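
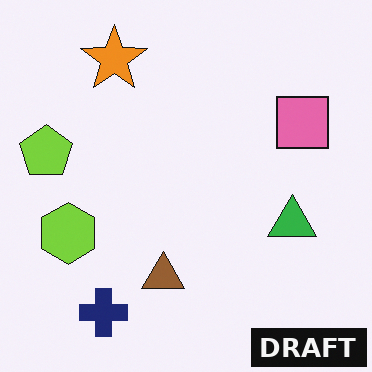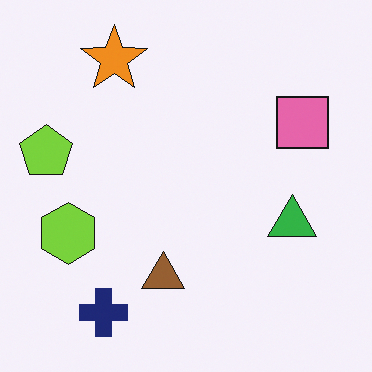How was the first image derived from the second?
It was watermarked with the text "DRAFT" in the lower-right corner.

A dark label reading "DRAFT" appears in the lower-right corner.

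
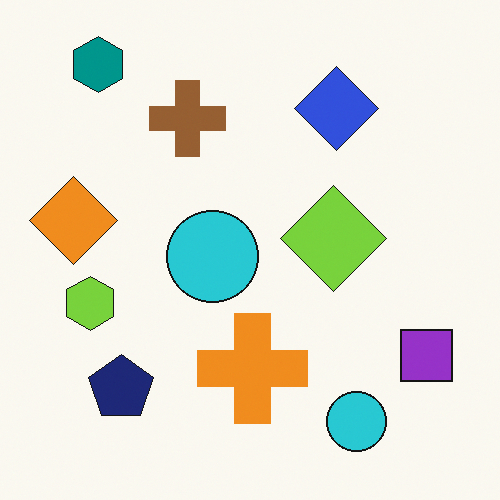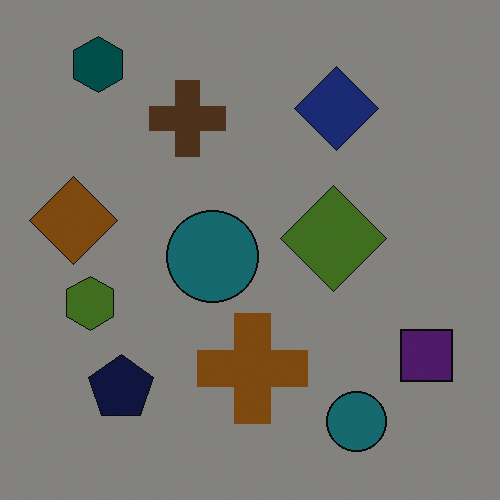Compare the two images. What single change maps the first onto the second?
The transformation is: darkened a lot.

Every pixel — background and shapes alike — is uniformly darkened.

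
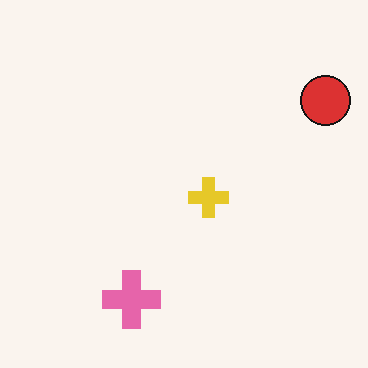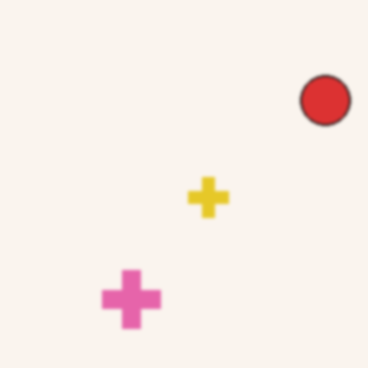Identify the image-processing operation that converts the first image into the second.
Slightly softened.

Shape edges and outlines are uniformly softened across the whole image.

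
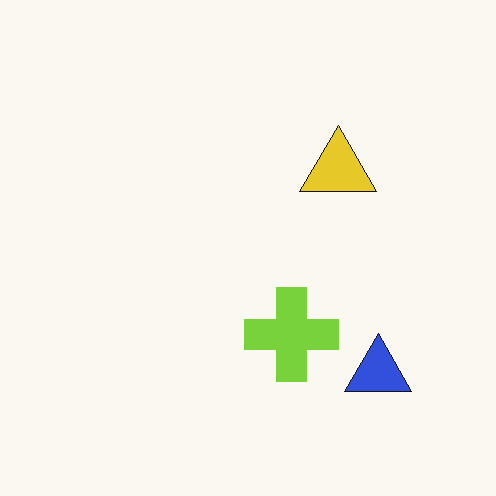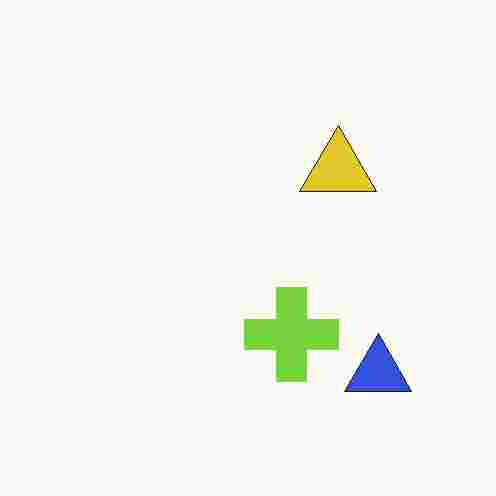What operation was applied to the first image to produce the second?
The transformation is: degraded with heavy JPEG compression.

Blocky 8×8 compression artifacts appear around shape edges and the flat background shows ringing — characteristic JPEG degradation.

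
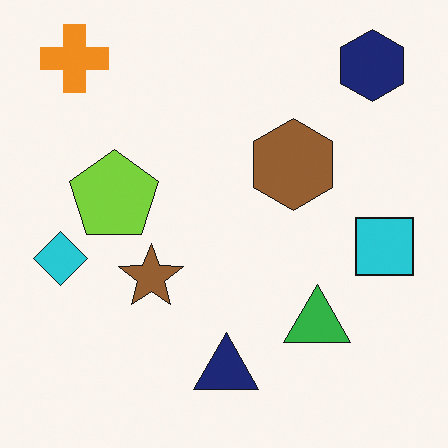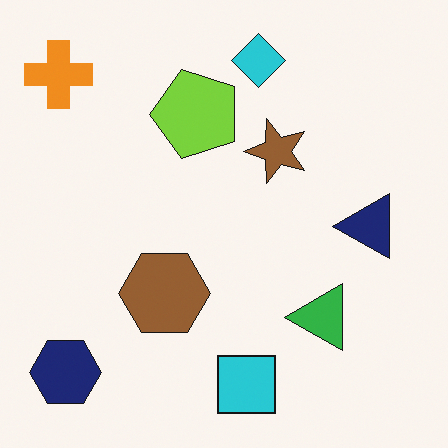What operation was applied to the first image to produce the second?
The second image is the first transposed (reflected across the top-left ↔ bottom-right diagonal).

Shapes have swapped their row and column positions — what was in the top-right is now in the bottom-left — a diagonal reflection.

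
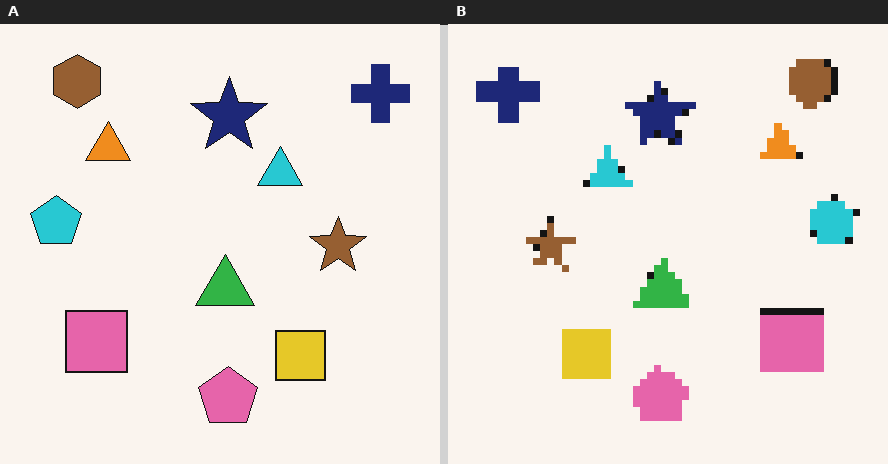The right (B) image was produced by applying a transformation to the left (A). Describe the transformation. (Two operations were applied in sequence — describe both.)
It was flipped horizontally (left ↔ right), then pixelated into visible square blocks.

The cyan pentagon is in the left of the left (A) image and the right of the right (B) — shapes on opposite sides of the vertical midline have swapped in a mirror flip. Shapes are reduced to large square blocks; fine edges and outlines are lost — a downscale-then-upscale (mosaic) effect.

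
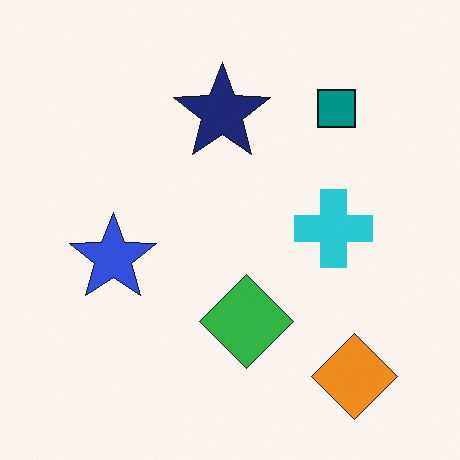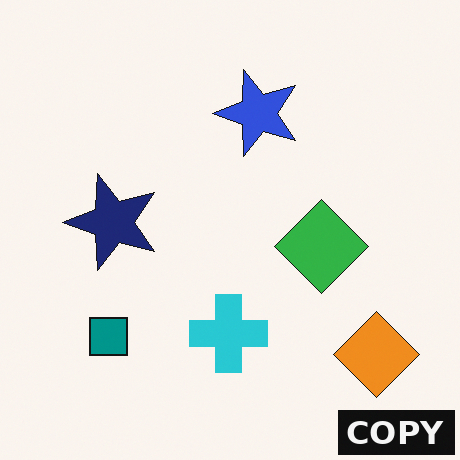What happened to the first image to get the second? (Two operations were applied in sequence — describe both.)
The transformation is: transposed (reflected across the top-left ↔ bottom-right diagonal), then watermarked with the text "COPY" in the lower-right corner.

Shapes have swapped their row and column positions — what was in the top-right is now in the bottom-left — a diagonal reflection. A dark label reading "COPY" appears in the lower-right corner.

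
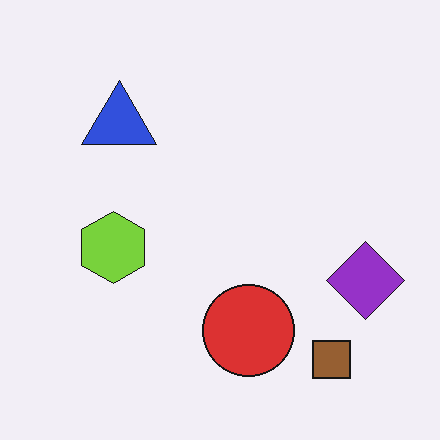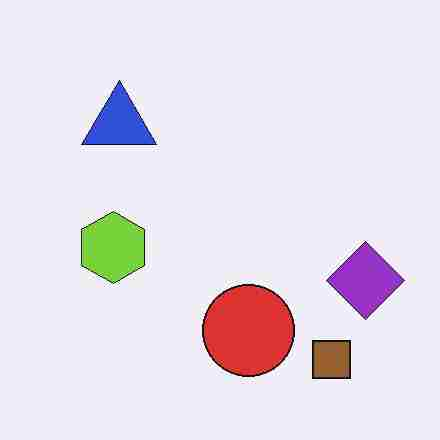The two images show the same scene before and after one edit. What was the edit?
The image was heavily JPEG-compressed with obvious blocking artifacts.

Blocky 8×8 compression artifacts appear around shape edges and the flat background shows ringing — characteristic JPEG degradation.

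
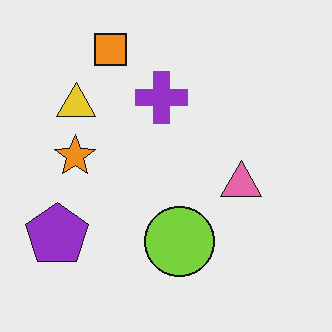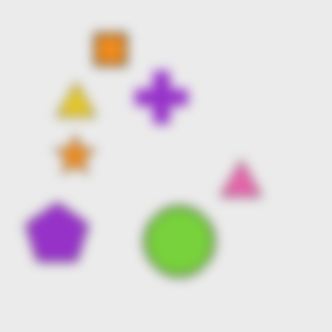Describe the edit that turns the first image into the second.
This is the original image heavily blurred.

Shape edges and outlines are uniformly softened across the whole image.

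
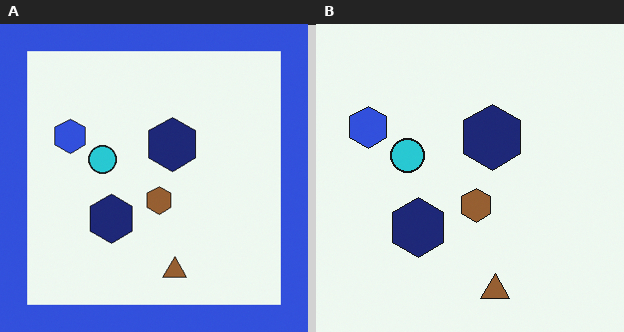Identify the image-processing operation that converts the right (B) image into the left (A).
Framed with a blue border.

A solid blue frame runs around the edge of the left (A) image, with the content slightly shrunk inside it.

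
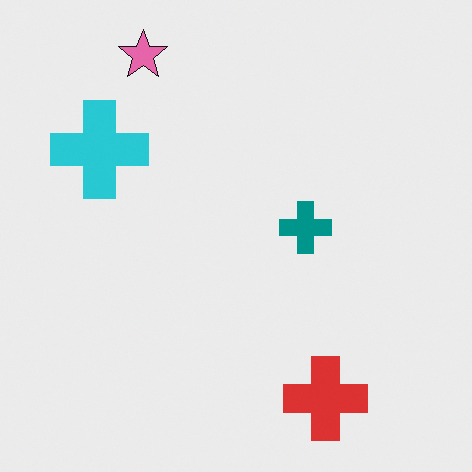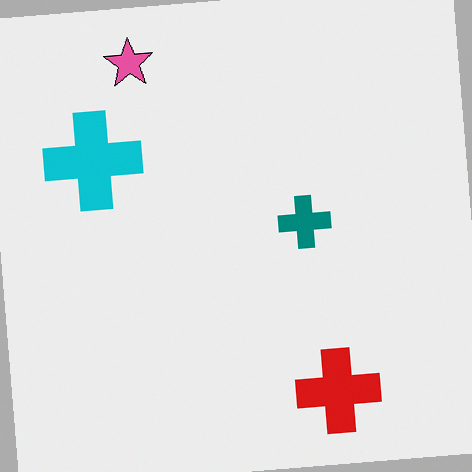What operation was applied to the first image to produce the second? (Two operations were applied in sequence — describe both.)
The second image is the first rotated counter-clockwise by a small amount, then given slightly increased contrast.

Every shape is tilted by the same angle and the image corners show triangular fill wedges — a whole-image rotation by a non-right angle. Tones are pushed away from mid-grey across the whole image — a global contrast change.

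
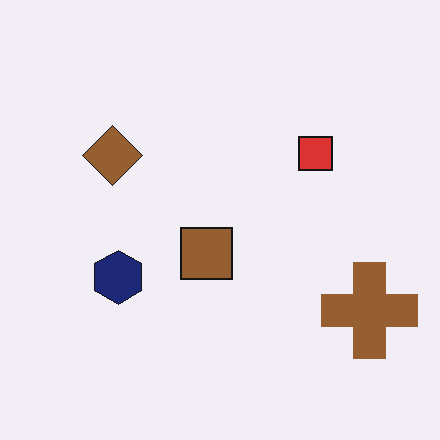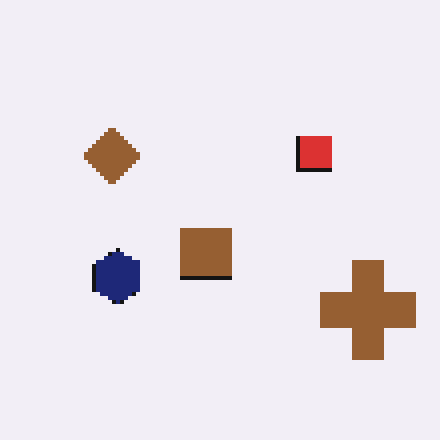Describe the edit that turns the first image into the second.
This is the original image lightly pixelated (a mild mosaic effect).

Shapes are reduced to large square blocks; fine edges and outlines are lost — a downscale-then-upscale (mosaic) effect.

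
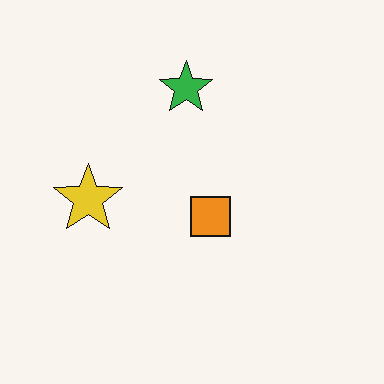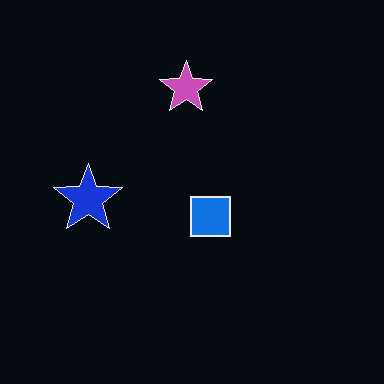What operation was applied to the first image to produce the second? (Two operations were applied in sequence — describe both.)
The transformation is: color-inverted (negative), then given moderate JPEG compression.

The light background has become dark and every shape's color is its complement — a photographic negative. Blocky 8×8 compression artifacts appear around shape edges and the flat background shows ringing — characteristic JPEG degradation.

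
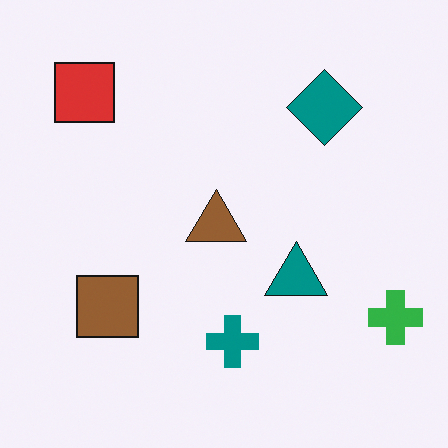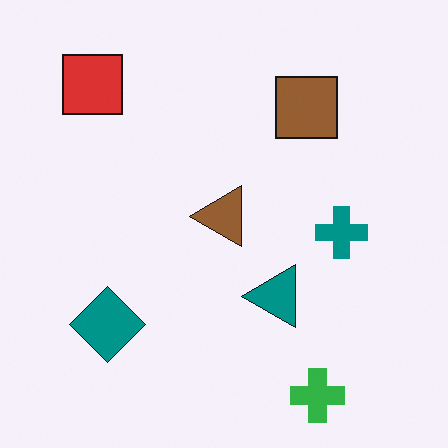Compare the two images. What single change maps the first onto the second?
The image was transposed (reflected across the top-left ↔ bottom-right diagonal).

Shapes have swapped their row and column positions — what was in the top-right is now in the bottom-left — a diagonal reflection.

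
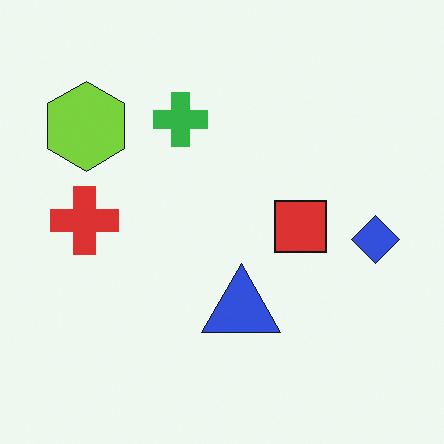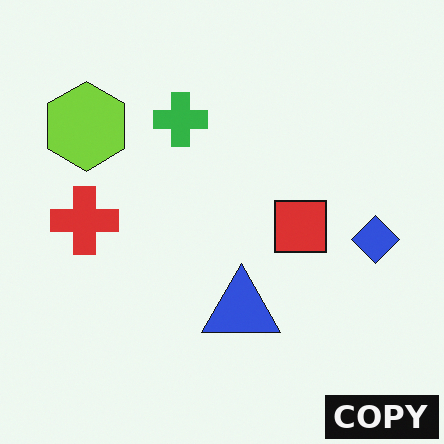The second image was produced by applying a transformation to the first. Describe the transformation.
The image was watermarked with the text "COPY" in the lower-right corner.

A dark label reading "COPY" appears in the lower-right corner.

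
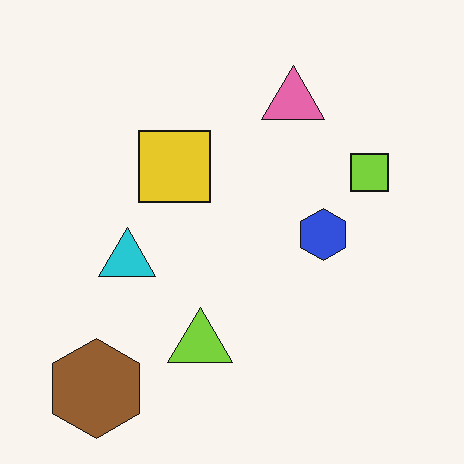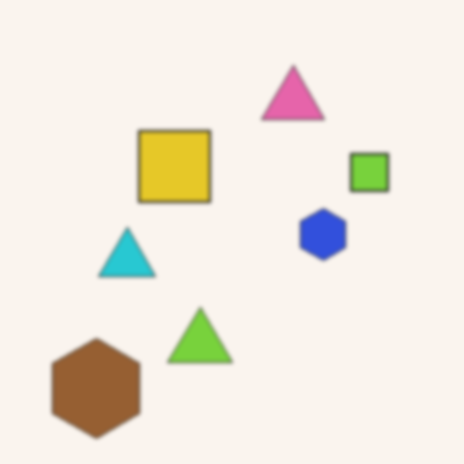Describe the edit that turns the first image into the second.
It was lightly blurred.

Shape edges and outlines are uniformly softened across the whole image.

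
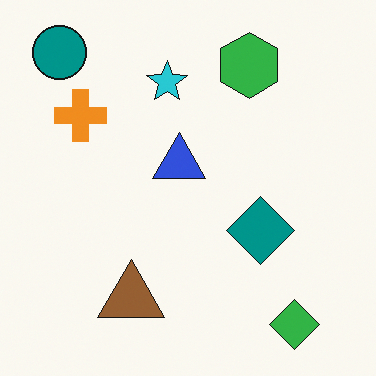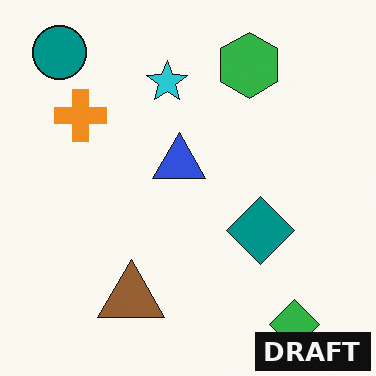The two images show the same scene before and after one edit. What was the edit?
The second image is the first watermarked with the text "DRAFT" in the lower-right corner.

A dark label reading "DRAFT" appears in the lower-right corner.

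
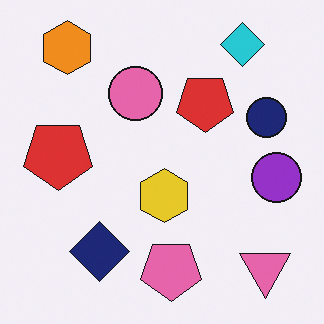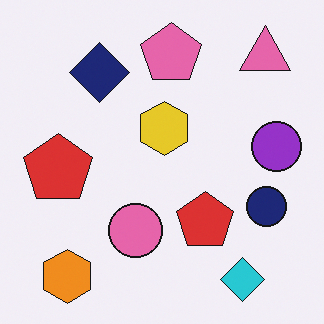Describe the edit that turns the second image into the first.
It was flipped vertically (top ↔ bottom).

The cyan diamond is in the bottom-right of the second image and the top-right of the first — shapes on opposite sides of the horizontal midline have swapped in a mirror flip.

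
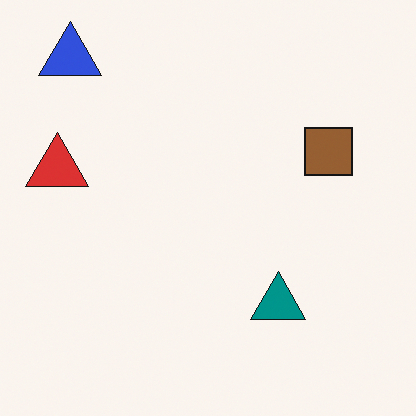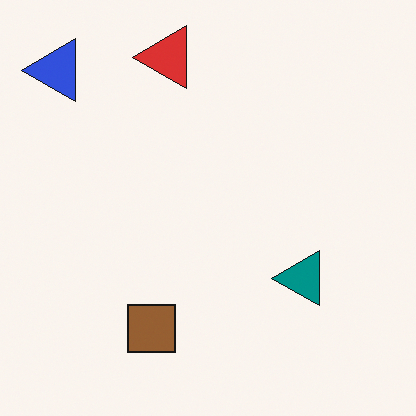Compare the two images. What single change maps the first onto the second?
It was transposed (reflected across the top-left ↔ bottom-right diagonal).

Shapes have swapped their row and column positions — what was in the top-right is now in the bottom-left — a diagonal reflection.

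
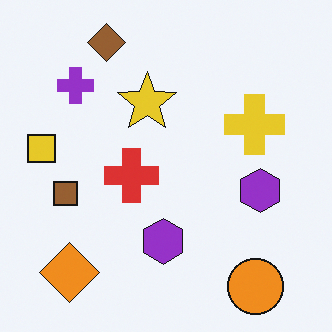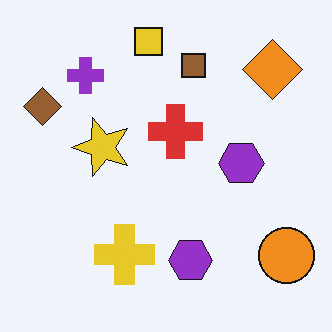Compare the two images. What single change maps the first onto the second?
This is the original image transposed (reflected across the top-left ↔ bottom-right diagonal).

Shapes have swapped their row and column positions — what was in the top-right is now in the bottom-left — a diagonal reflection.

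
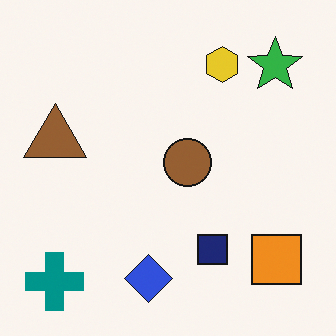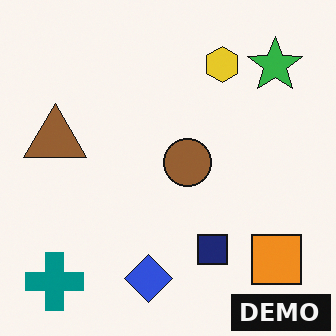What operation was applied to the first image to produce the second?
This is the original image watermarked with the text "DEMO" in the lower-right corner.

A dark label reading "DEMO" appears in the lower-right corner.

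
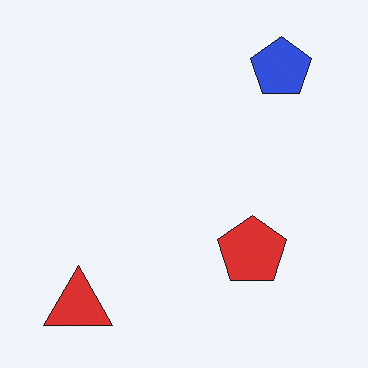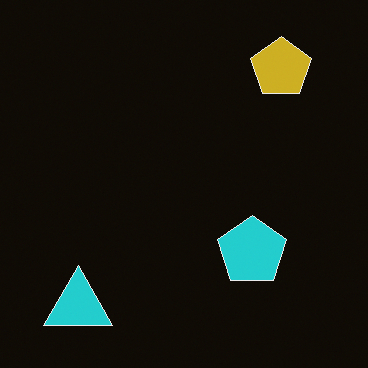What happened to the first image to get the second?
It was color-inverted (negative).

The light background has become dark and every shape's color is its complement — a photographic negative.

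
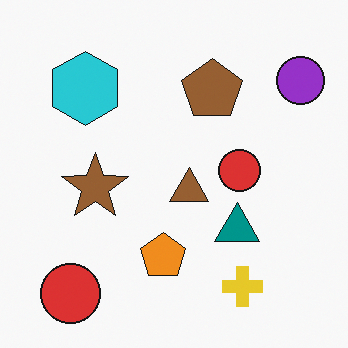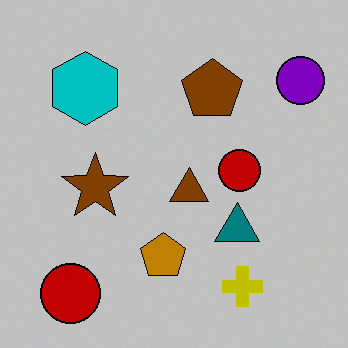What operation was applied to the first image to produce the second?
The second image is the first heavily posterized to just a handful of flat colors.

Each flat color has snapped to a coarser quantized level — most visibly, the near-white background has dropped to a flat grey.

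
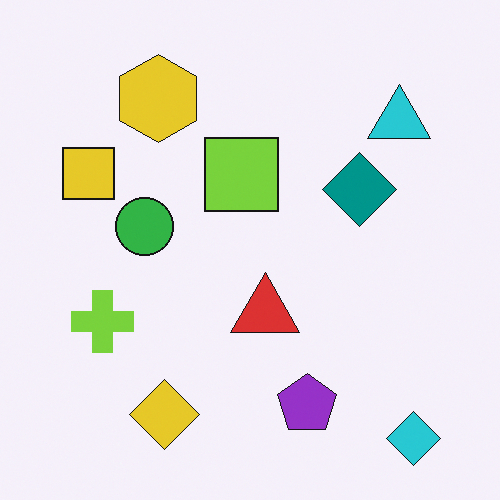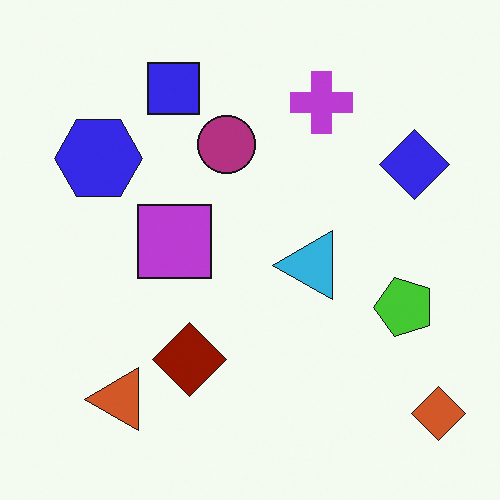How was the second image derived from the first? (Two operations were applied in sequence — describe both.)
This is the original image hue-shifted through roughly half the color wheel, then transposed (reflected across the top-left ↔ bottom-right diagonal).

Every shape's color has rotated by the same amount around the hue wheel — a uniform hue shift. Shapes have swapped their row and column positions — what was in the top-right is now in the bottom-left — a diagonal reflection.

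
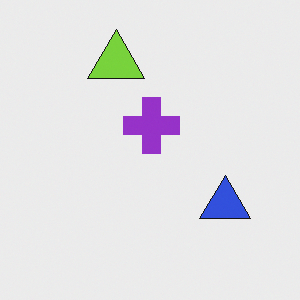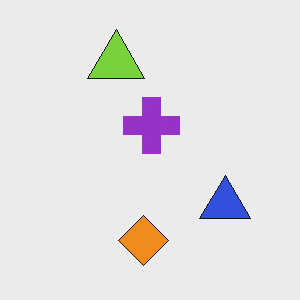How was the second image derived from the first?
Overlaid with an additional orange diamond.

An orange diamond appears in the second image that is absent from the first.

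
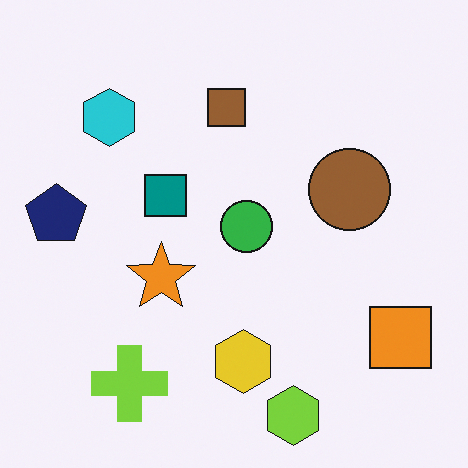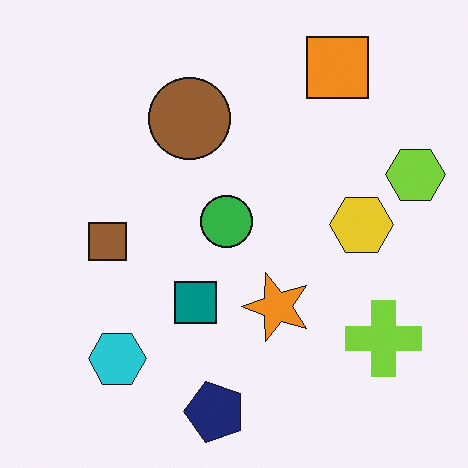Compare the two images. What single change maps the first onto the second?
Rotated 90° counter-clockwise.

The orange square sits in the bottom-right of the first image and the top-right of the second — consistent with a whole-image 90° counter-clockwise rotation.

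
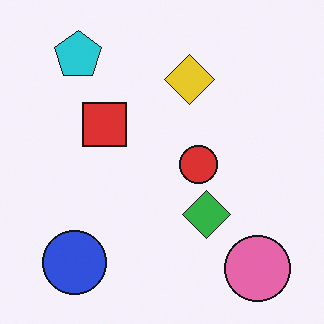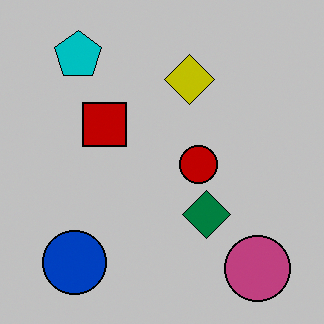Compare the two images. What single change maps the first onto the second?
Aggressively posterized.

Each flat color has snapped to a coarser quantized level — most visibly, the near-white background has dropped to a flat grey.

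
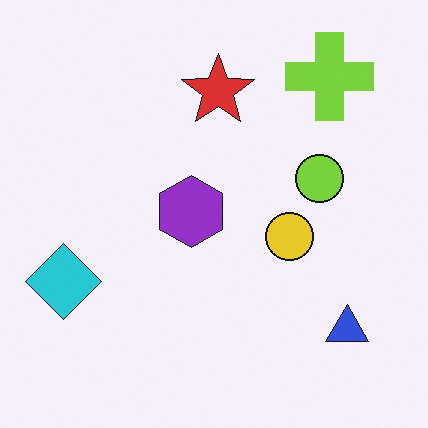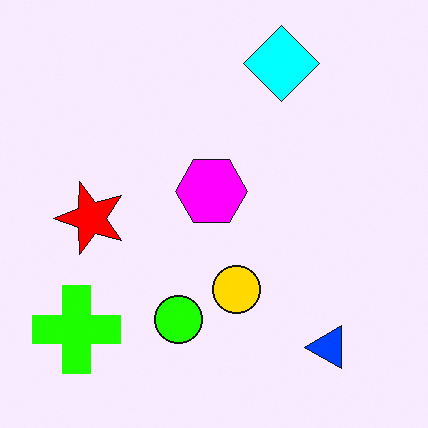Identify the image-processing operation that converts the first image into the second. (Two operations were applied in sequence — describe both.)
The image was transposed (reflected across the top-left ↔ bottom-right diagonal), then made much more vivid (saturation change).

Shapes have swapped their row and column positions — what was in the top-right is now in the bottom-left — a diagonal reflection. All colors are more vivid — a global saturation change.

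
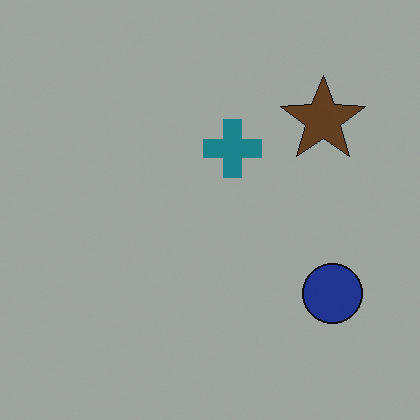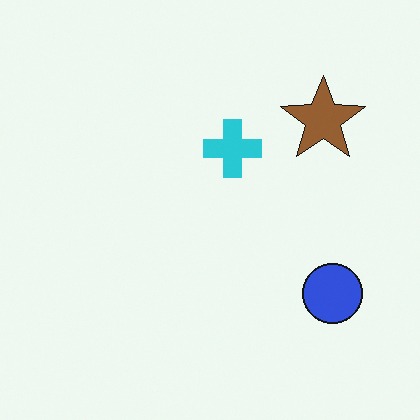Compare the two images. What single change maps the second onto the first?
This is the original image substantially darkened.

Every pixel — background and shapes alike — is uniformly darkened.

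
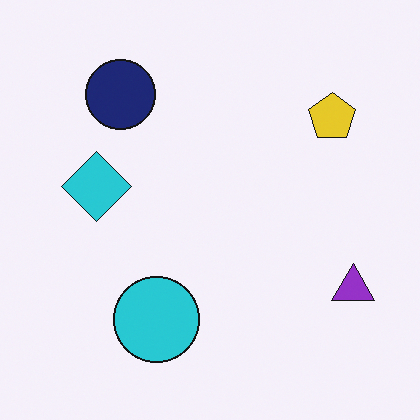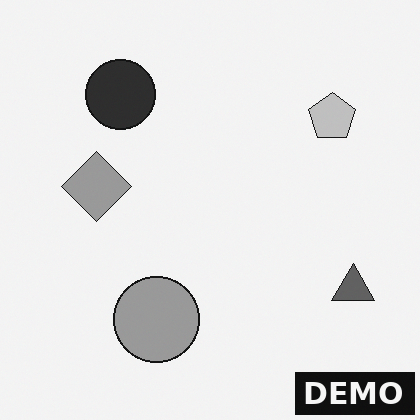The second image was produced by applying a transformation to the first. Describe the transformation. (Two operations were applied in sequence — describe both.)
The transformation is: converted to grayscale, then watermarked with the text "DEMO" in the lower-right corner.

All color is removed — every shape is now a shade of grey. A dark label reading "DEMO" appears in the lower-right corner.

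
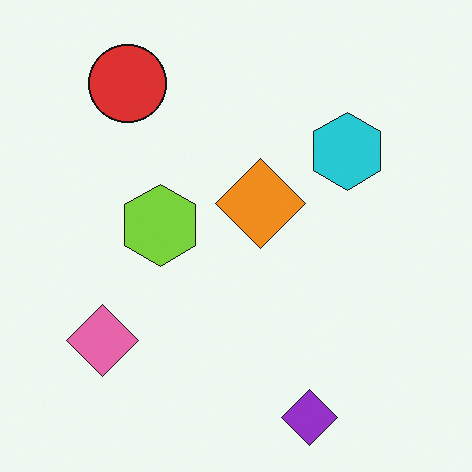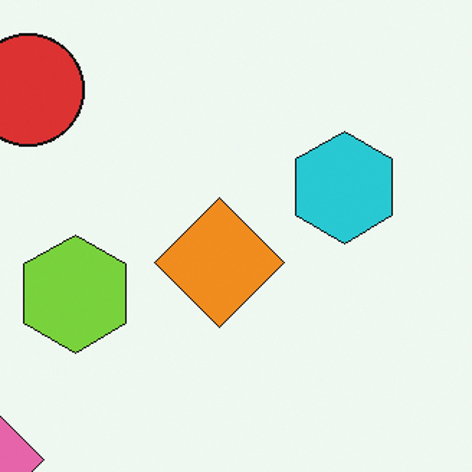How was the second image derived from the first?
This is the original image cropped slightly and scaled back up.

The visible shapes are larger and the field of view is narrower; shapes near the original edges may be partly or wholly outside the frame — a crop-and-rescale.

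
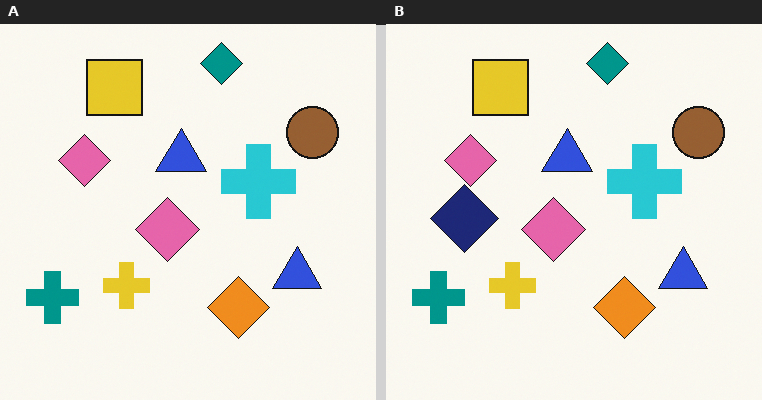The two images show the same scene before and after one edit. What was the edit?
The transformation is: overlaid with an additional navy diamond.

A navy diamond appears in the right (B) image that is absent from the left (A).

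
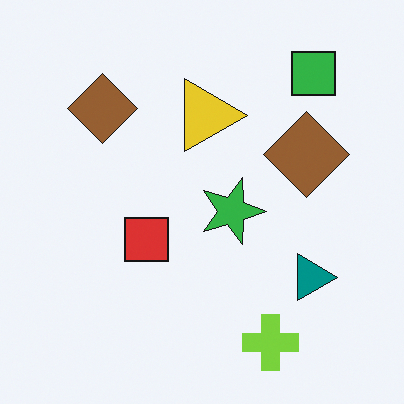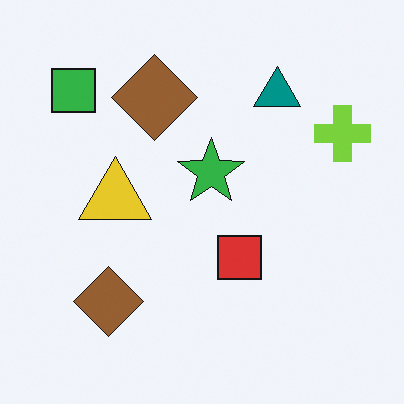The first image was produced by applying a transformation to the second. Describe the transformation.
This is the original image rotated 90° clockwise.

The green square sits in the top-left of the second image and the top-right of the first — consistent with a whole-image 90° clockwise rotation.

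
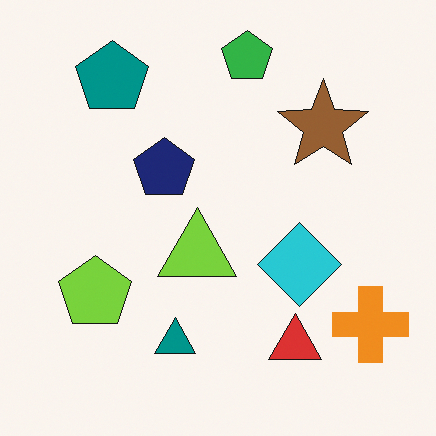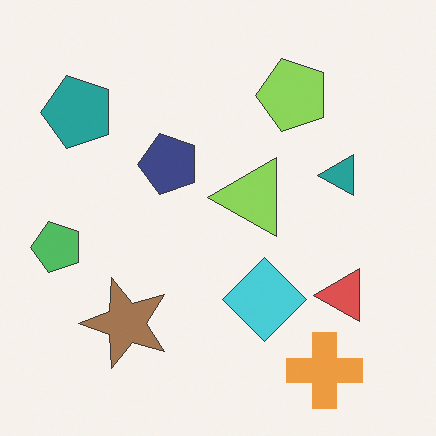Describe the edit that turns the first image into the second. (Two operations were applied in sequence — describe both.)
It was given slightly reduced contrast, then transposed (reflected across the top-left ↔ bottom-right diagonal).

Tones are pushed toward mid-grey across the whole image — a global contrast change. Shapes have swapped their row and column positions — what was in the top-right is now in the bottom-left — a diagonal reflection.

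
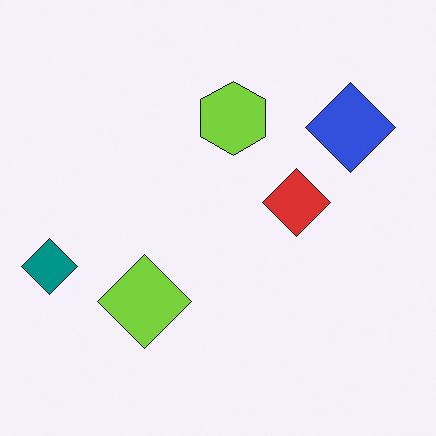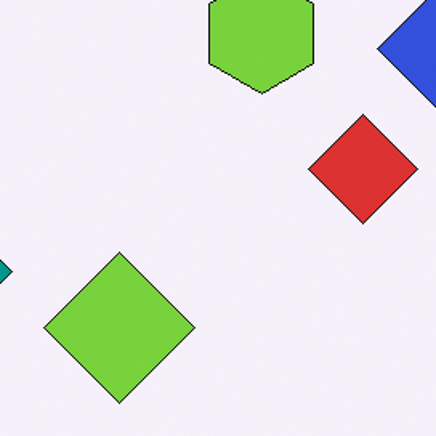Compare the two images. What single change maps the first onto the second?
This is the original image cropped to a modestly smaller region and rescaled.

The visible shapes are larger and the field of view is narrower; shapes near the original edges may be partly or wholly outside the frame — a crop-and-rescale.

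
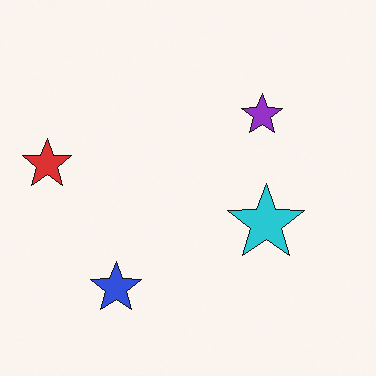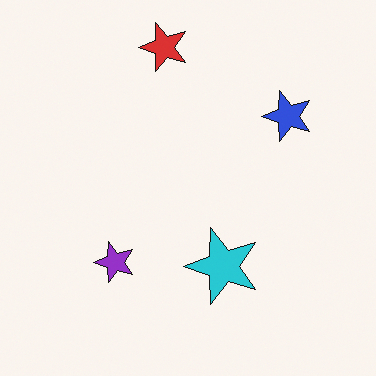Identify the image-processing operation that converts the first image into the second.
The image was transposed (reflected across the top-left ↔ bottom-right diagonal).

Shapes have swapped their row and column positions — what was in the top-right is now in the bottom-left — a diagonal reflection.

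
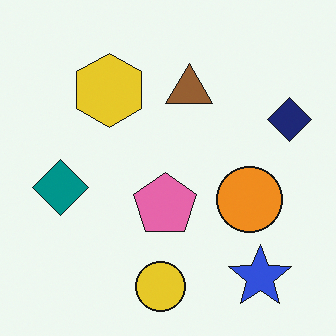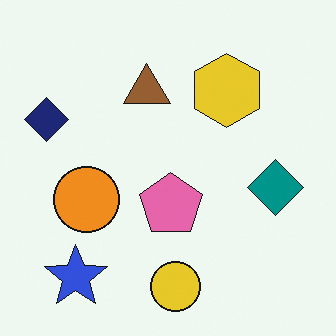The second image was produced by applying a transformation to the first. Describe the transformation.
It was flipped horizontally (left ↔ right).

The navy diamond is in the right of the first image and the left of the second — shapes on opposite sides of the vertical midline have swapped in a mirror flip.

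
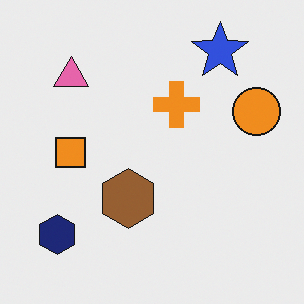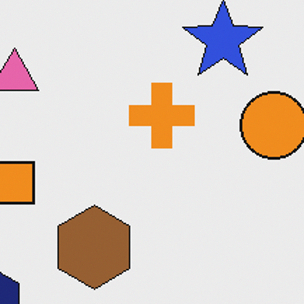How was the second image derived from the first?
Cropped slightly and scaled back up.

The visible shapes are larger and the field of view is narrower; shapes near the original edges may be partly or wholly outside the frame — a crop-and-rescale.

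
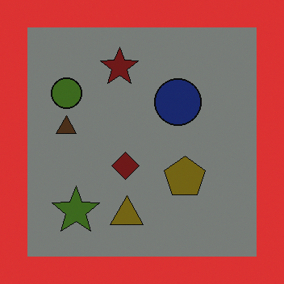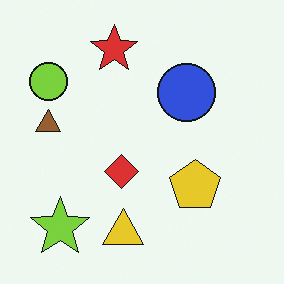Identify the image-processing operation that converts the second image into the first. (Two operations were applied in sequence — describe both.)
The image was darkened a lot, then framed with a red border.

Every pixel — background and shapes alike — is uniformly darkened. A solid red frame runs around the edge of the first image, with the content slightly shrunk inside it.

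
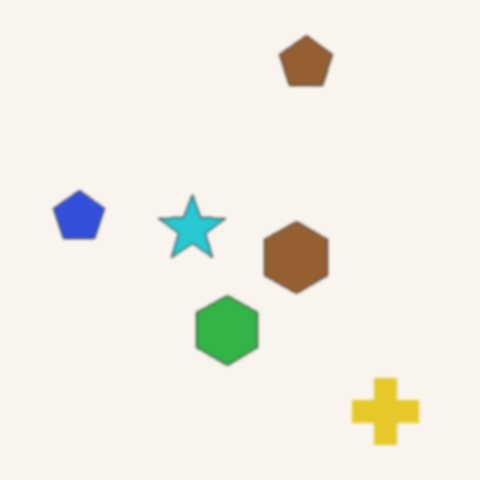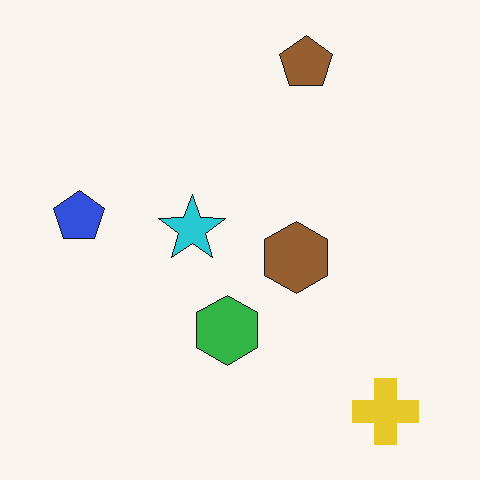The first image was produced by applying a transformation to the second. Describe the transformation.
The first image is the second given a subtle gaussian blur.

Shape edges and outlines are uniformly softened across the whole image.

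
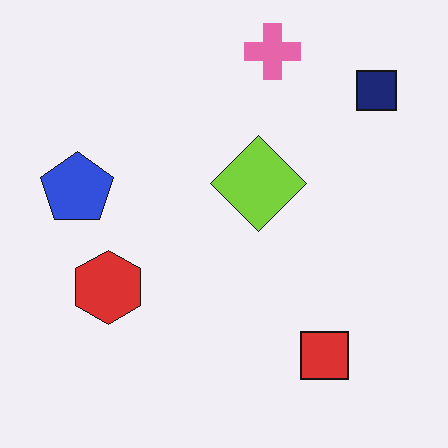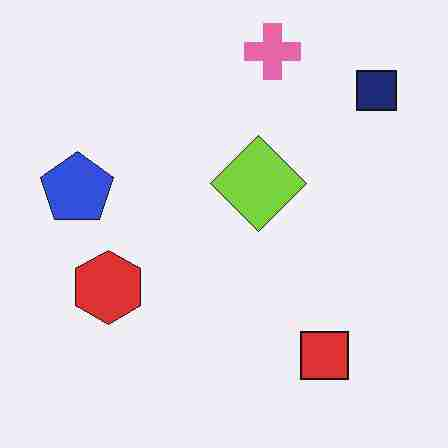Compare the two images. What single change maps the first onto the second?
It was heavily JPEG-compressed with obvious blocking artifacts.

Blocky 8×8 compression artifacts appear around shape edges and the flat background shows ringing — characteristic JPEG degradation.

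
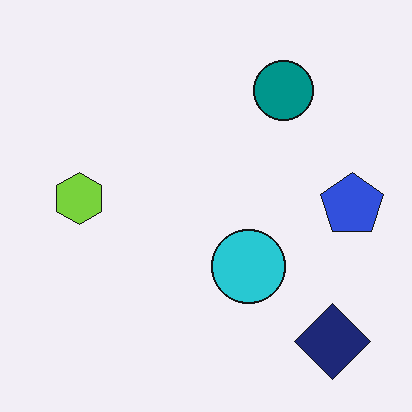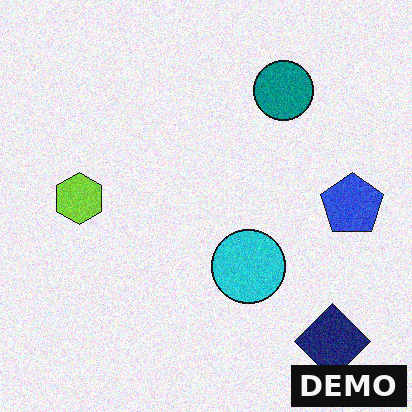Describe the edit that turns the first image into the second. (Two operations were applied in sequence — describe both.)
It was degraded with moderate additive noise, then watermarked with the text "DEMO" in the lower-right corner.

Random speckle covers the whole image, including the flat background. A dark label reading "DEMO" appears in the lower-right corner.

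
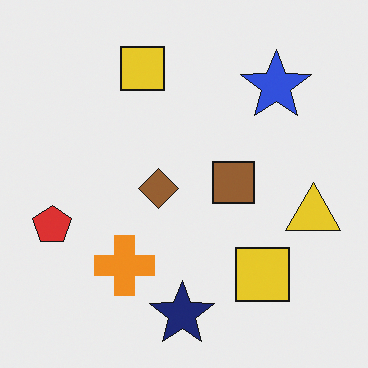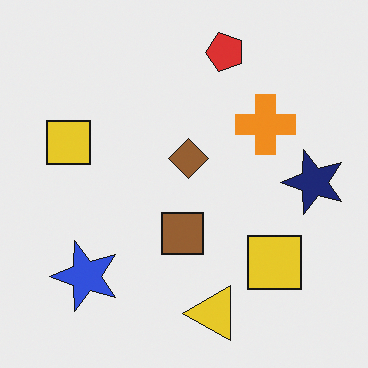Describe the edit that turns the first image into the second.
The second image is the first transposed (reflected across the top-left ↔ bottom-right diagonal).

Shapes have swapped their row and column positions — what was in the top-right is now in the bottom-left — a diagonal reflection.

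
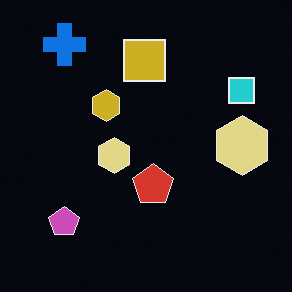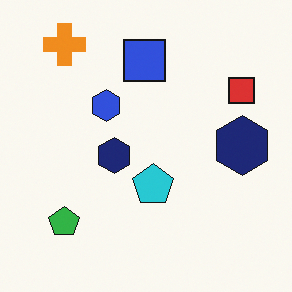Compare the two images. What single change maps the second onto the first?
The image was color-inverted (negative).

The light background has become dark and every shape's color is its complement — a photographic negative.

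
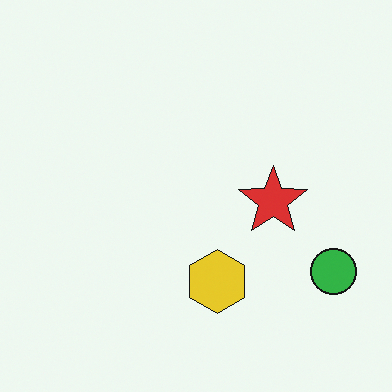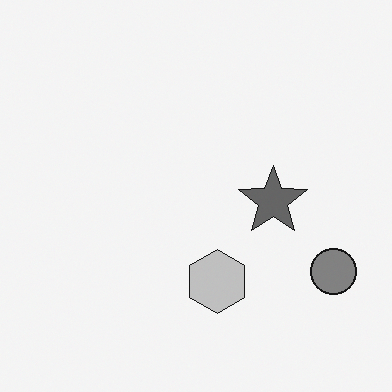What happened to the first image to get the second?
The second image is the first converted to grayscale.

All color is removed — every shape is now a shade of grey.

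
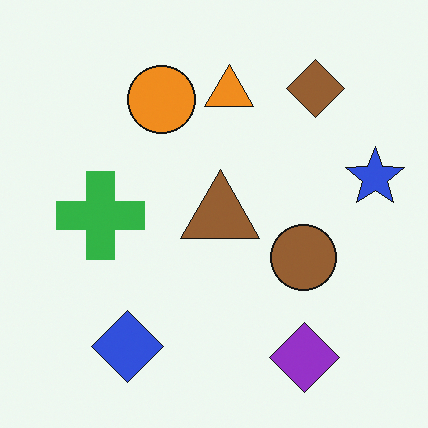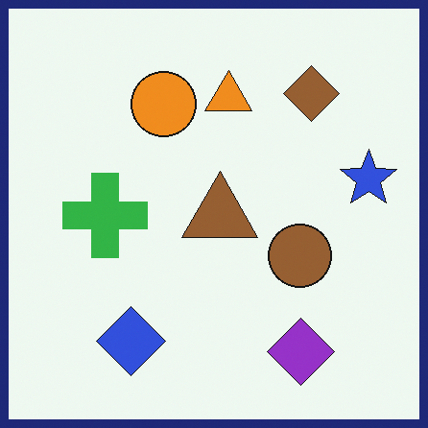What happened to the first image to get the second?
The transformation is: framed with a navy border.

A solid navy frame runs around the edge of the second image, with the content slightly shrunk inside it.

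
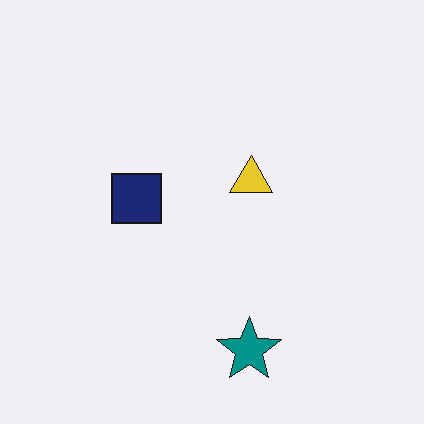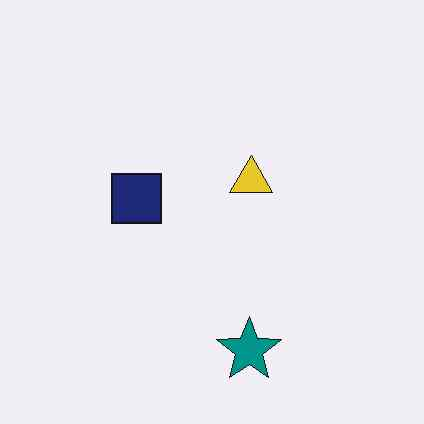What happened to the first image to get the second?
The image was given moderate JPEG compression.

Blocky 8×8 compression artifacts appear around shape edges and the flat background shows ringing — characteristic JPEG degradation.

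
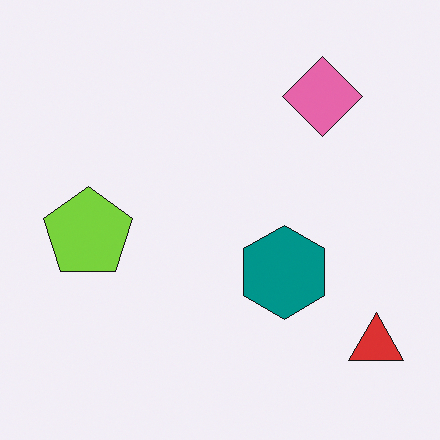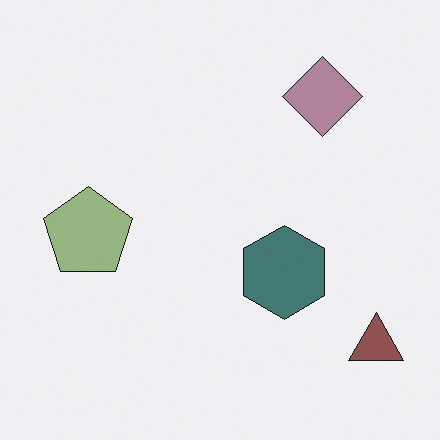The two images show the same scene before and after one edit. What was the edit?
This is the original image heavily desaturated.

All colors are more muted and greyish — a global saturation change.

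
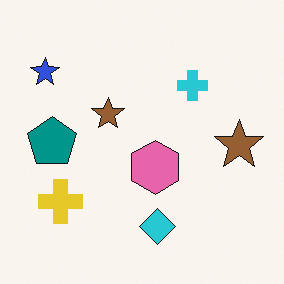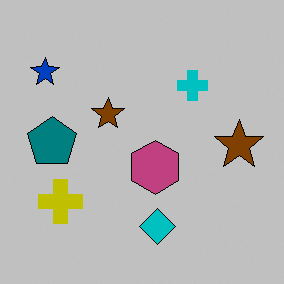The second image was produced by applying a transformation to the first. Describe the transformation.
It was aggressively posterized.

Each flat color has snapped to a coarser quantized level — most visibly, the near-white background has dropped to a flat grey.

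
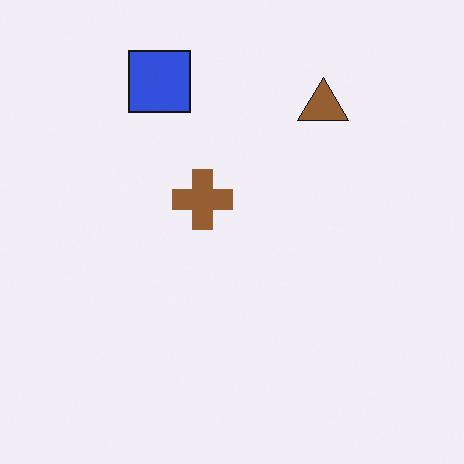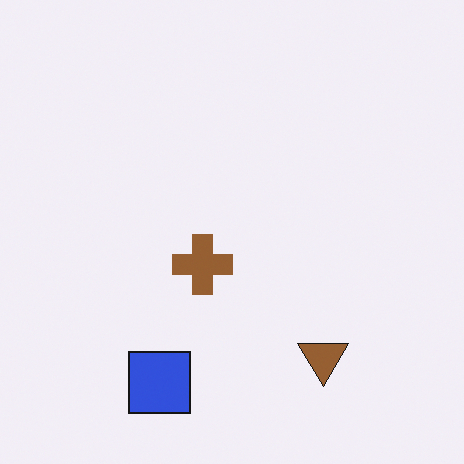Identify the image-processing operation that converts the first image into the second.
Flipped vertically (top ↔ bottom).

The blue square is in the top of the first image and the bottom of the second — shapes on opposite sides of the horizontal midline have swapped in a mirror flip.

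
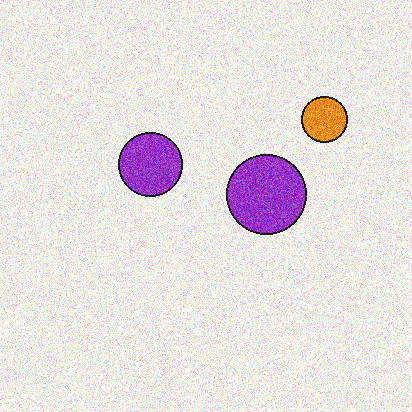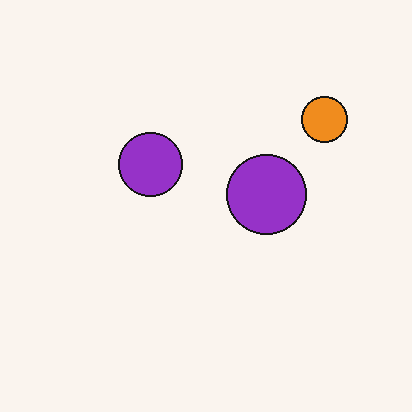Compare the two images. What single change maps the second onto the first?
The first image is the second degraded with heavy additive noise.

Random speckle covers the whole image, including the flat background.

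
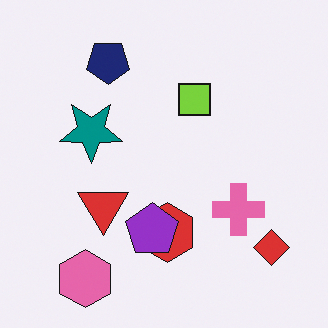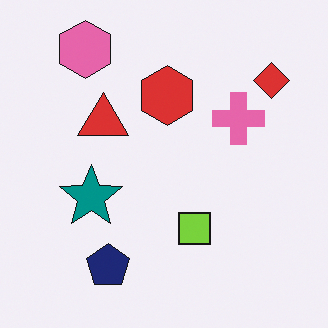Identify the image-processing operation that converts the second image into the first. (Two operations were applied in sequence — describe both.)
The first image is the second flipped vertically (top ↔ bottom), then overlaid with an additional purple pentagon.

The pink hexagon is in the top-left of the second image and the bottom-left of the first — shapes on opposite sides of the horizontal midline have swapped in a mirror flip. A purple pentagon appears in the first image that is absent from the second.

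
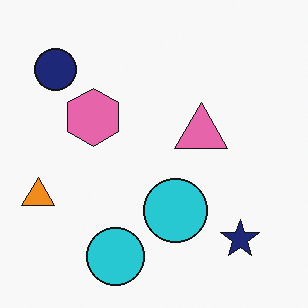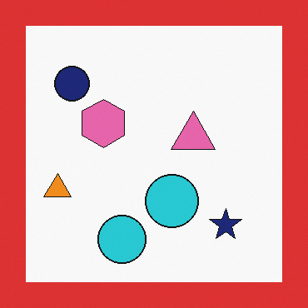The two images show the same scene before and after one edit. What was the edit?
The image was framed with a red border.

A solid red frame runs around the edge of the second image, with the content slightly shrunk inside it.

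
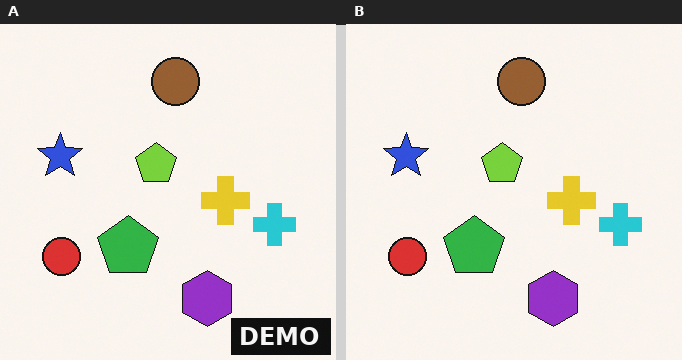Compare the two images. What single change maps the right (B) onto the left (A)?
The transformation is: watermarked with the text "DEMO" in the lower-right corner.

A dark label reading "DEMO" appears in the lower-right corner.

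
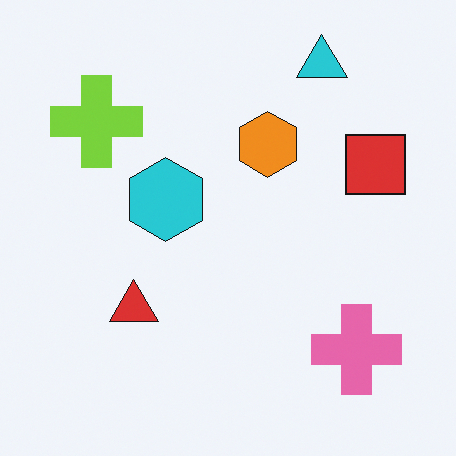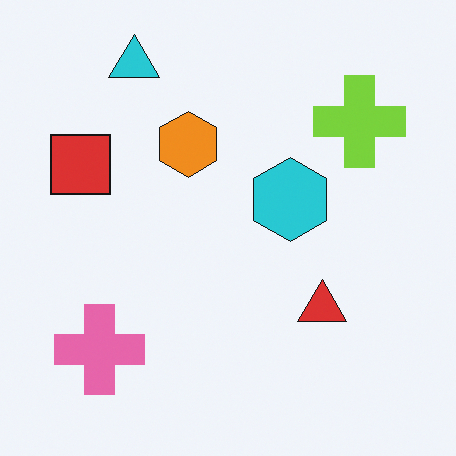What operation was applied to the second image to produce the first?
The image was flipped horizontally (left ↔ right).

The red square is in the left of the second image and the right of the first — shapes on opposite sides of the vertical midline have swapped in a mirror flip.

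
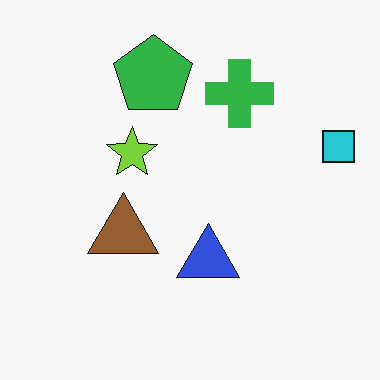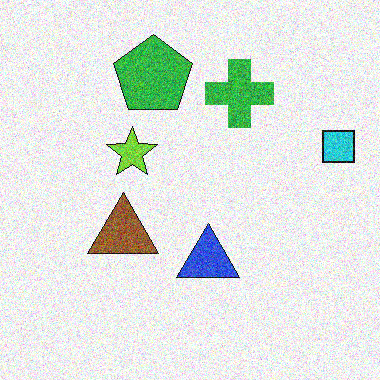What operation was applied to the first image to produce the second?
It was degraded with strong gaussian noise.

Random speckle covers the whole image, including the flat background.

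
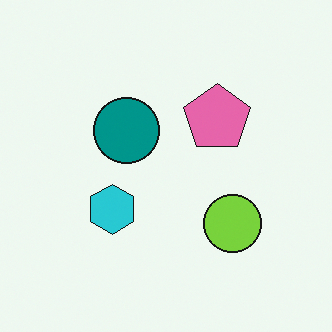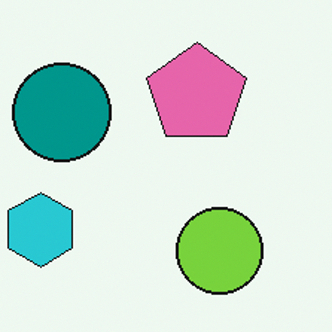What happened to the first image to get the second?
It was cropped slightly and scaled back up.

The visible shapes are larger and the field of view is narrower; shapes near the original edges may be partly or wholly outside the frame — a crop-and-rescale.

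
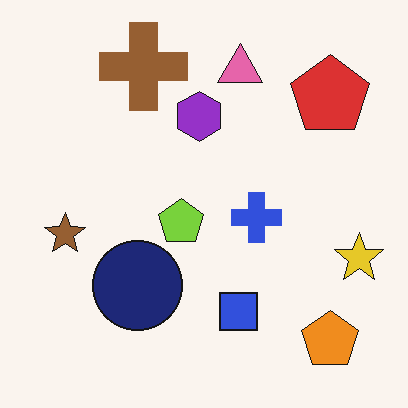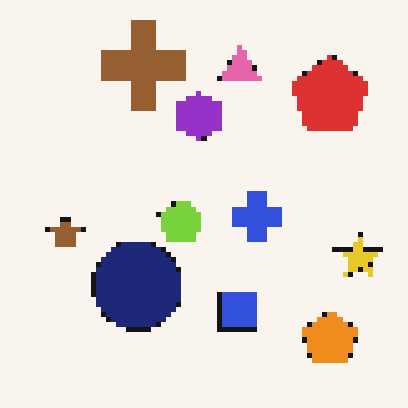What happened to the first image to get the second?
It was lightly pixelated (a mild mosaic effect).

Shapes are reduced to large square blocks; fine edges and outlines are lost — a downscale-then-upscale (mosaic) effect.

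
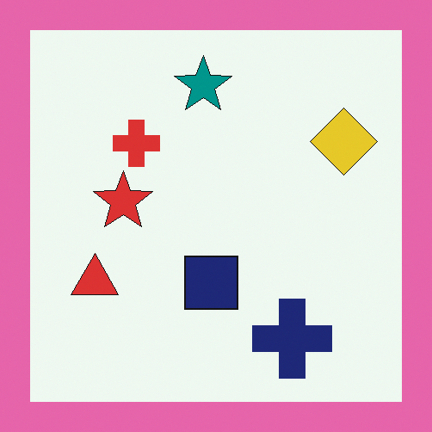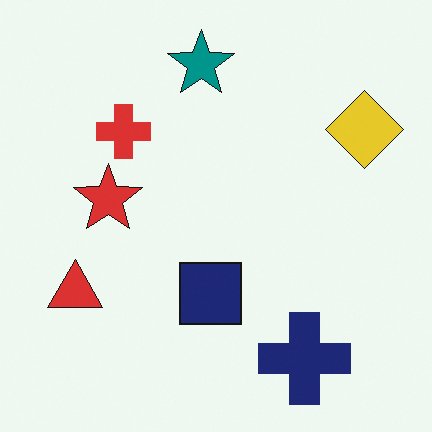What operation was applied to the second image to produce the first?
The first image is the second framed with a pink border.

A solid pink frame runs around the edge of the first image, with the content slightly shrunk inside it.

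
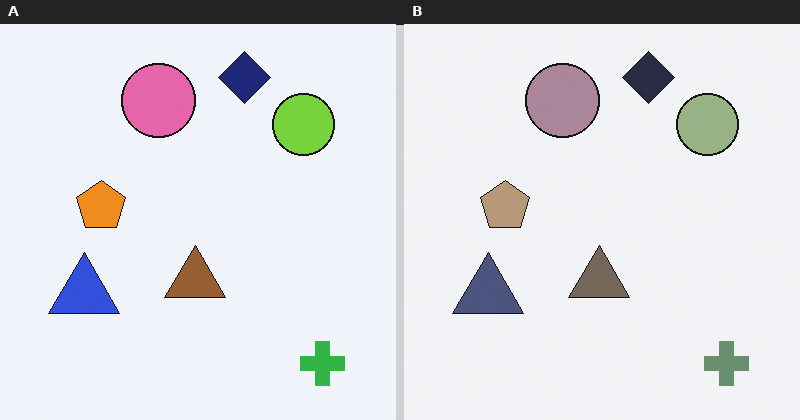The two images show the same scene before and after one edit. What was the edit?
It was made much more muted (saturation change).

All colors are more muted and greyish — a global saturation change.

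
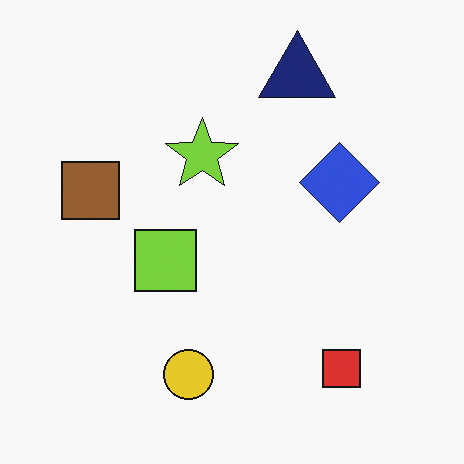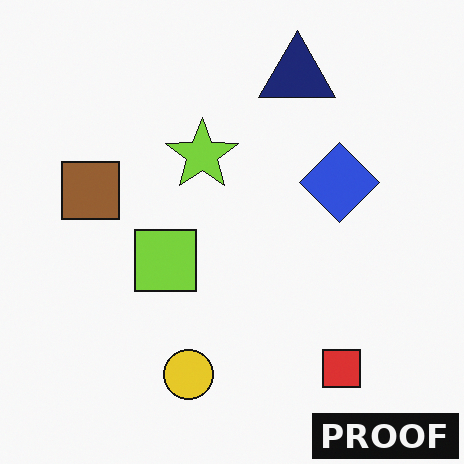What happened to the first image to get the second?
The transformation is: watermarked with the text "PROOF" in the lower-right corner.

A dark label reading "PROOF" appears in the lower-right corner.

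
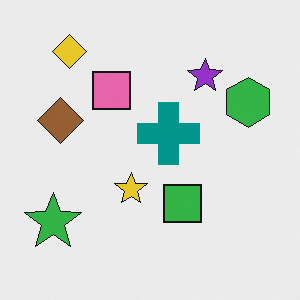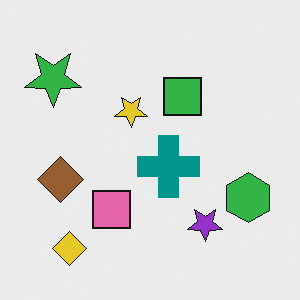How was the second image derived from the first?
The transformation is: flipped vertically (top ↔ bottom).

The yellow diamond is in the top-left of the first image and the bottom-left of the second — shapes on opposite sides of the horizontal midline have swapped in a mirror flip.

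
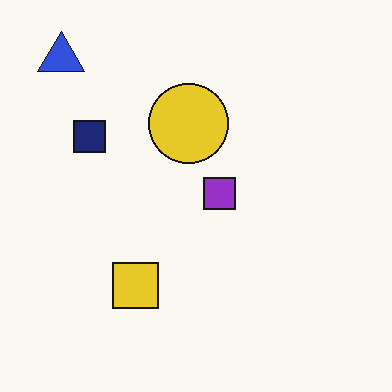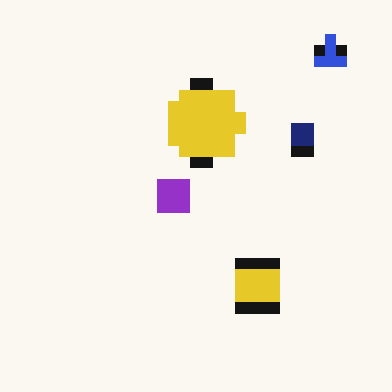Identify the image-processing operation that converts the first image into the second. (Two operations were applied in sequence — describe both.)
The second image is the first heavily pixelated into large blocks, then flipped horizontally (left ↔ right).

Shapes are reduced to large square blocks; fine edges and outlines are lost — a downscale-then-upscale (mosaic) effect. The blue triangle is in the top-left of the first image and the top-right of the second — shapes on opposite sides of the vertical midline have swapped in a mirror flip.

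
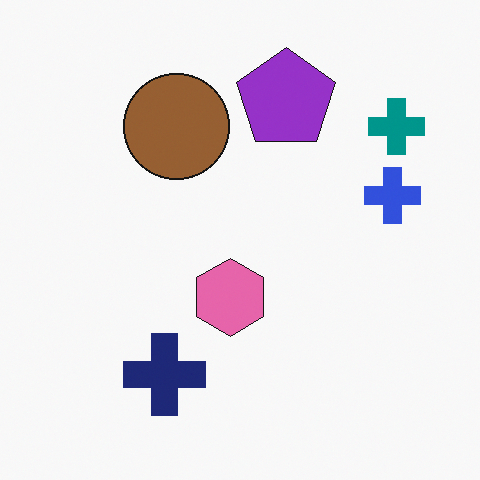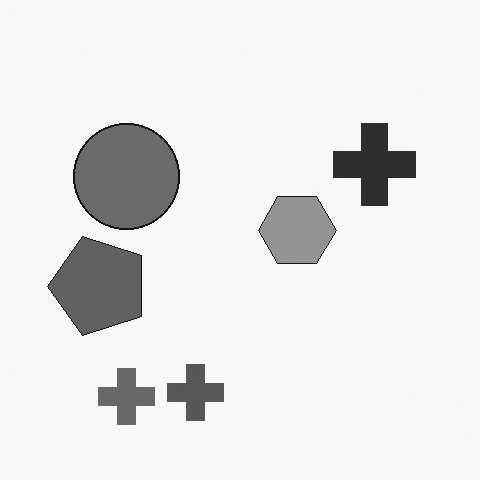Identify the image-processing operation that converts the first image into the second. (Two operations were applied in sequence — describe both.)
It was converted to grayscale, then transposed (reflected across the top-left ↔ bottom-right diagonal).

All color is removed — every shape is now a shade of grey. Shapes have swapped their row and column positions — what was in the top-right is now in the bottom-left — a diagonal reflection.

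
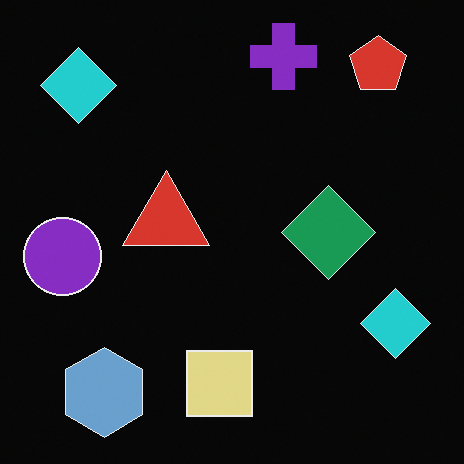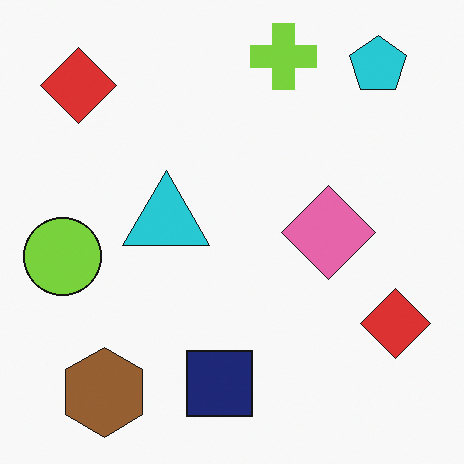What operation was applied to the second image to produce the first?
Color-inverted (negative).

The light background has become dark and every shape's color is its complement — a photographic negative.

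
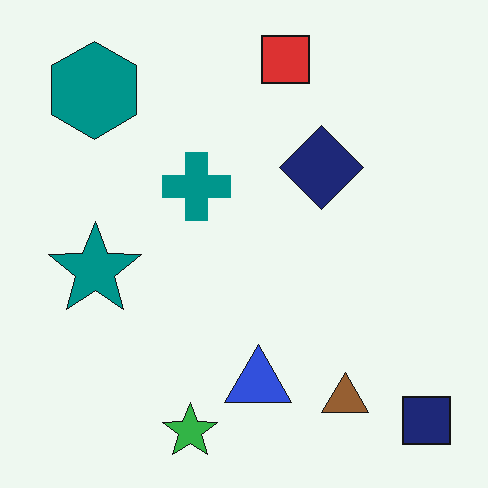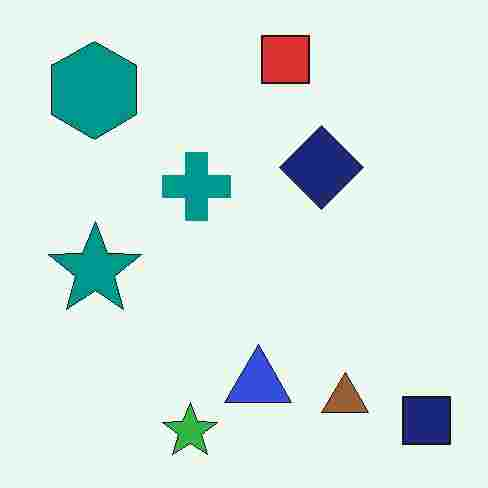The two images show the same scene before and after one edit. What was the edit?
The second image is the first heavily JPEG-compressed with obvious blocking artifacts.

Blocky 8×8 compression artifacts appear around shape edges and the flat background shows ringing — characteristic JPEG degradation.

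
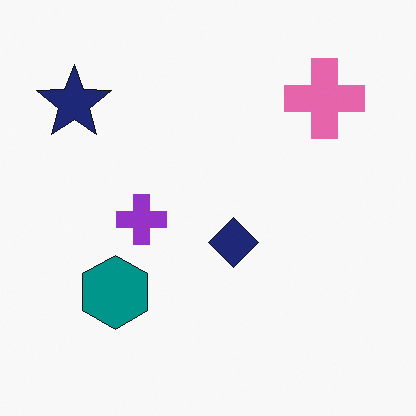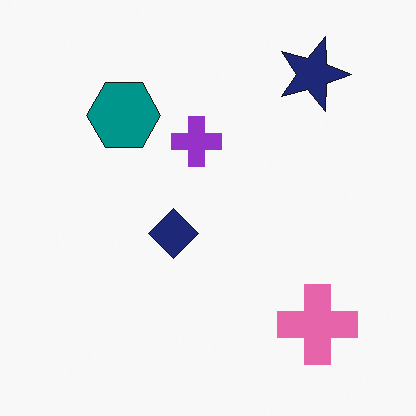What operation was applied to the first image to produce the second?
It was rotated 90° clockwise.

The navy star sits in the top-left of the first image and the top-right of the second — consistent with a whole-image 90° clockwise rotation.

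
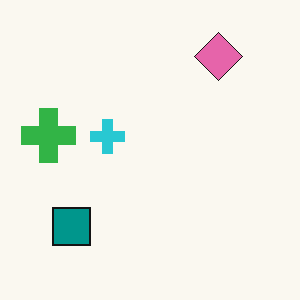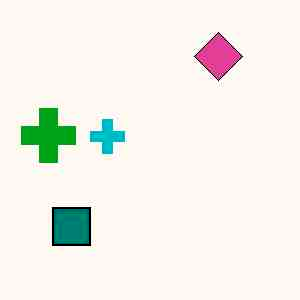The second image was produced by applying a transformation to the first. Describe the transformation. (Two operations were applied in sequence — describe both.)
The transformation is: given moderate JPEG compression, then given slightly increased contrast.

Blocky 8×8 compression artifacts appear around shape edges and the flat background shows ringing — characteristic JPEG degradation. Tones are pushed away from mid-grey across the whole image — a global contrast change.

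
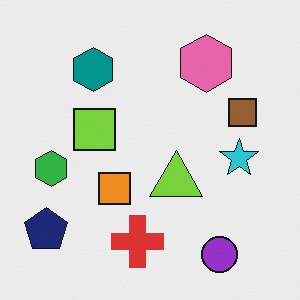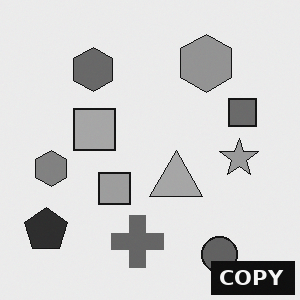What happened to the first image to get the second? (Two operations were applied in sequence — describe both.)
It was converted to grayscale, then watermarked with the text "COPY" in the lower-right corner.

All color is removed — every shape is now a shade of grey. A dark label reading "COPY" appears in the lower-right corner.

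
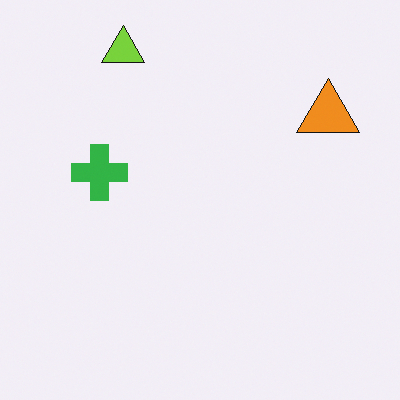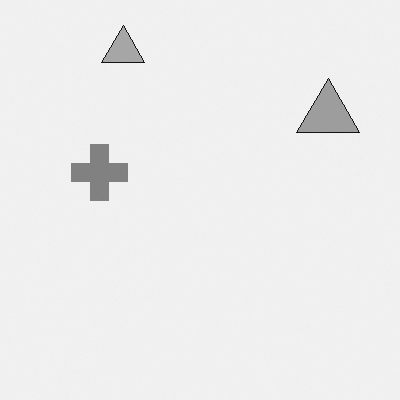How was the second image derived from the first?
The second image is the first converted to grayscale.

All color is removed — every shape is now a shade of grey.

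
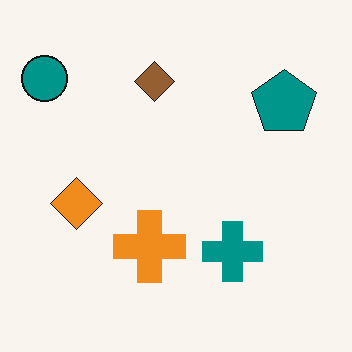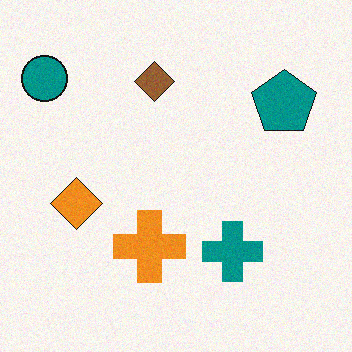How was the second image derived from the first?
The transformation is: degraded with a light layer of grain.

Random speckle covers the whole image, including the flat background.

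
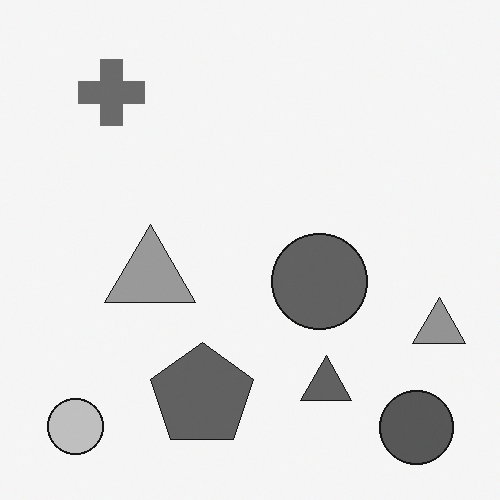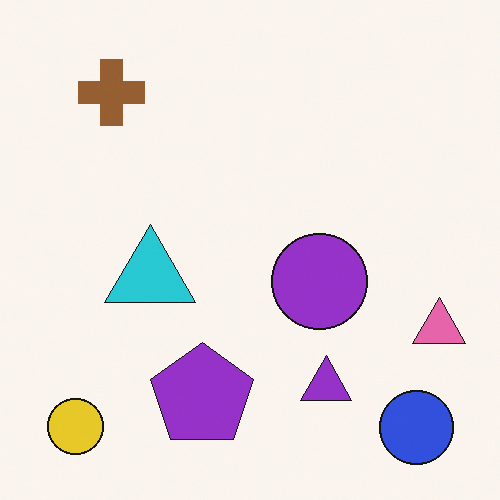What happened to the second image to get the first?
The image was converted to grayscale.

All color is removed — every shape is now a shade of grey.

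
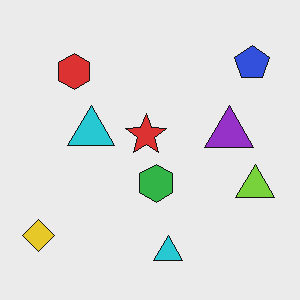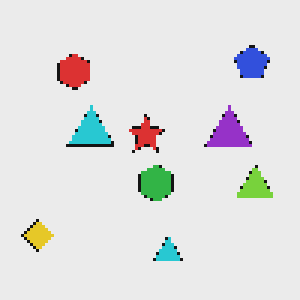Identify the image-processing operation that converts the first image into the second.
This is the original image lightly pixelated (a mild mosaic effect).

Shapes are reduced to large square blocks; fine edges and outlines are lost — a downscale-then-upscale (mosaic) effect.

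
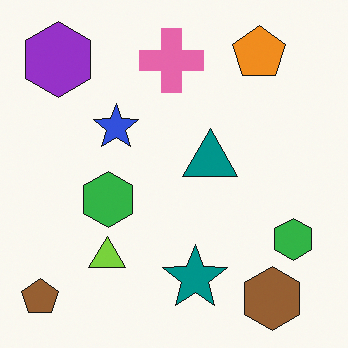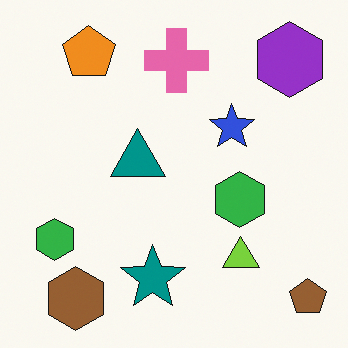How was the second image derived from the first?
The image was flipped horizontally (left ↔ right).

The brown pentagon is in the bottom-left of the first image and the bottom-right of the second — shapes on opposite sides of the vertical midline have swapped in a mirror flip.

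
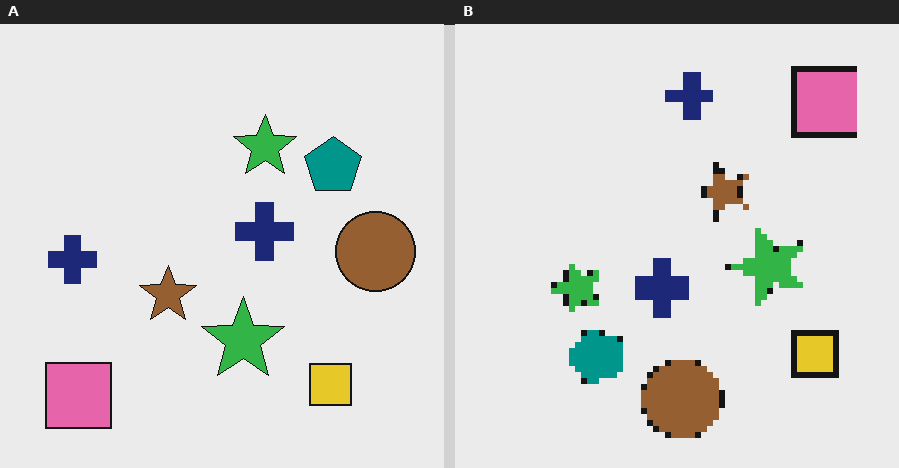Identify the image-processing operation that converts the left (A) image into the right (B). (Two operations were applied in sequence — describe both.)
The right (B) image is the left (A) pixelated into visible square blocks, then transposed (reflected across the top-left ↔ bottom-right diagonal).

Shapes are reduced to large square blocks; fine edges and outlines are lost — a downscale-then-upscale (mosaic) effect. Shapes have swapped their row and column positions — what was in the top-right is now in the bottom-left — a diagonal reflection.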